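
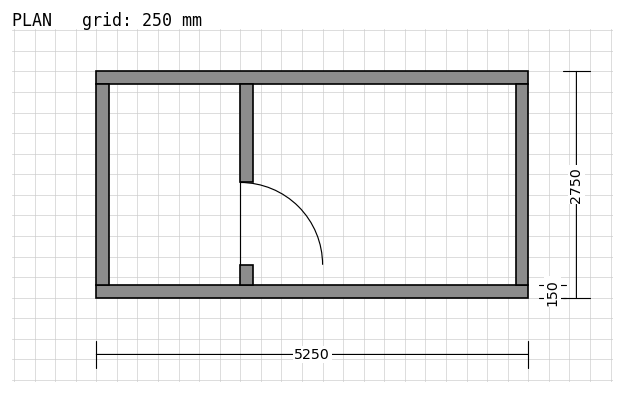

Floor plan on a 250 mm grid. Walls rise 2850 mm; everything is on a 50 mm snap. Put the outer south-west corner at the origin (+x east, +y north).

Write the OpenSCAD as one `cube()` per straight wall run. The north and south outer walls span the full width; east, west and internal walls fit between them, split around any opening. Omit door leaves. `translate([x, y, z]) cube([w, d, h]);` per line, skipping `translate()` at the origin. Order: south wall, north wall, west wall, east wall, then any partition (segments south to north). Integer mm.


cube([5250, 150, 2850]);
translate([0, 2600, 0]) cube([5250, 150, 2850]);
translate([0, 150, 0]) cube([150, 2450, 2850]);
translate([5100, 150, 0]) cube([150, 2450, 2850]);
translate([1750, 150, 0]) cube([150, 250, 2850]);
translate([1750, 1400, 0]) cube([150, 1200, 2850]);


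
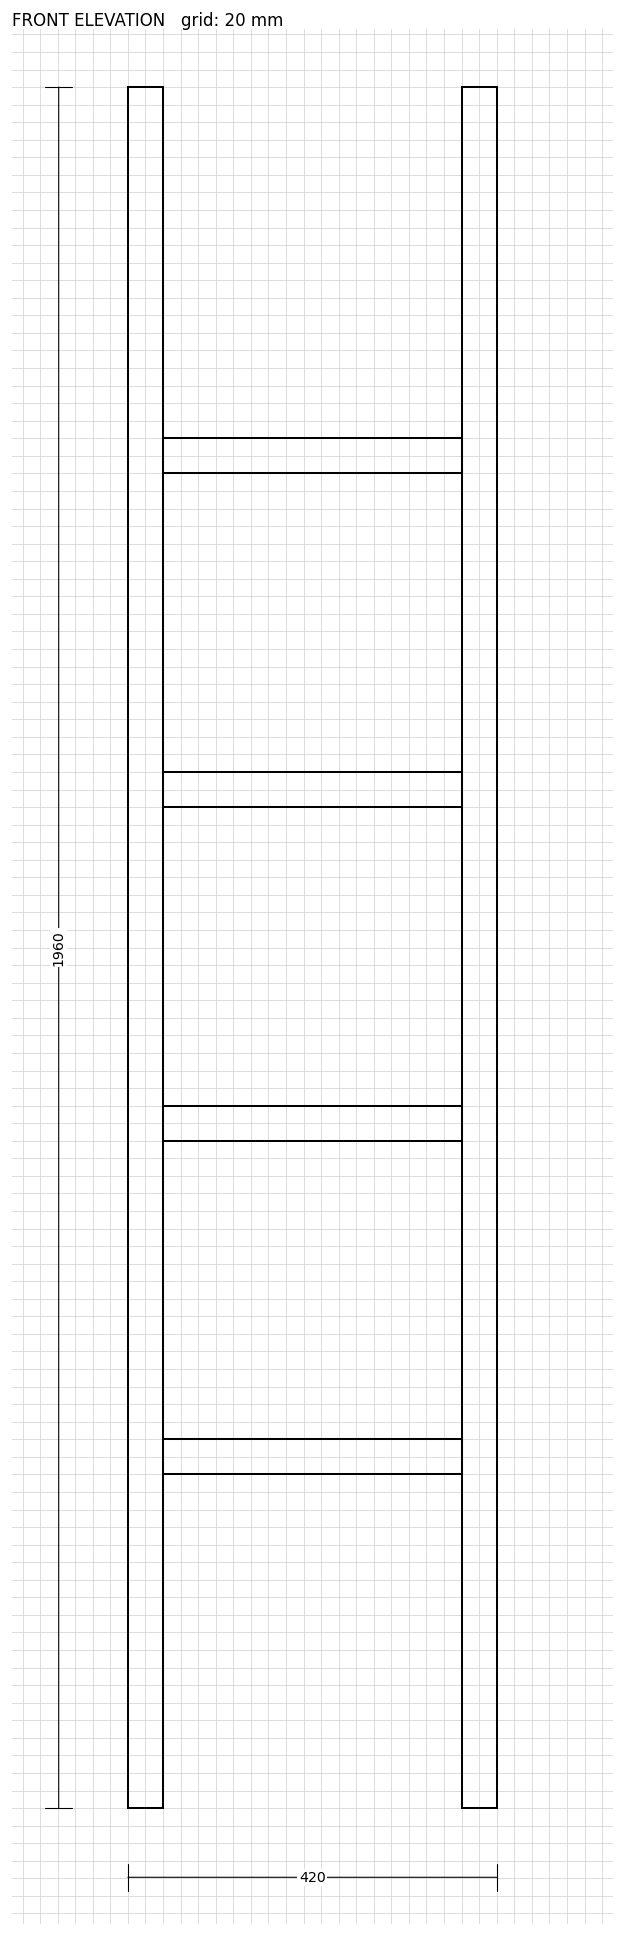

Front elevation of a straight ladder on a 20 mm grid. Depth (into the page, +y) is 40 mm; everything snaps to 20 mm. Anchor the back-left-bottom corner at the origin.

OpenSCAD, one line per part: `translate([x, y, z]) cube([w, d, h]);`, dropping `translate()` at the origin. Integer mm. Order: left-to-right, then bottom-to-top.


cube([40, 40, 1960]);
translate([40, 0, 380]) cube([340, 40, 40]);
translate([40, 0, 760]) cube([340, 40, 40]);
translate([40, 0, 1140]) cube([340, 40, 40]);
translate([40, 0, 1520]) cube([340, 40, 40]);
translate([380, 0, 0]) cube([40, 40, 1960]);


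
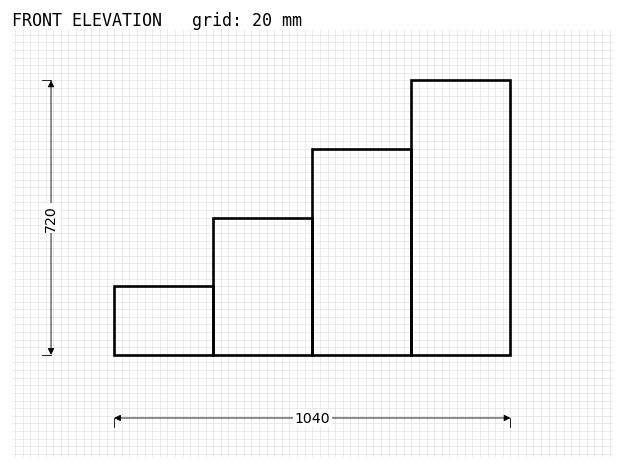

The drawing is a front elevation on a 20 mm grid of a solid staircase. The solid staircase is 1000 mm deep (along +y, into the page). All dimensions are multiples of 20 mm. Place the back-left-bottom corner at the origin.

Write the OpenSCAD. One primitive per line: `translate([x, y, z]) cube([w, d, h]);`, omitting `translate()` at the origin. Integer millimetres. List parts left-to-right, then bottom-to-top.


cube([260, 1000, 180]);
translate([260, 0, 0]) cube([260, 1000, 360]);
translate([520, 0, 0]) cube([260, 1000, 540]);
translate([780, 0, 0]) cube([260, 1000, 720]);


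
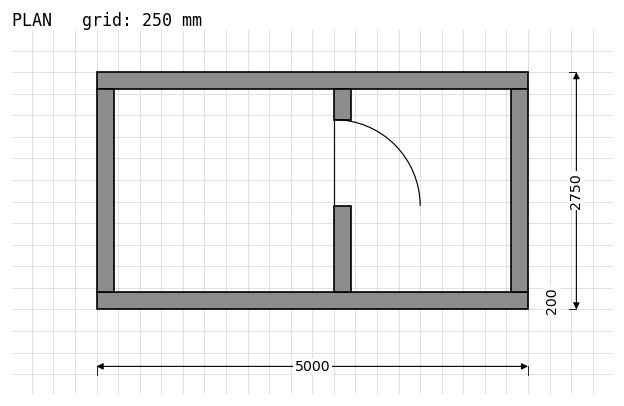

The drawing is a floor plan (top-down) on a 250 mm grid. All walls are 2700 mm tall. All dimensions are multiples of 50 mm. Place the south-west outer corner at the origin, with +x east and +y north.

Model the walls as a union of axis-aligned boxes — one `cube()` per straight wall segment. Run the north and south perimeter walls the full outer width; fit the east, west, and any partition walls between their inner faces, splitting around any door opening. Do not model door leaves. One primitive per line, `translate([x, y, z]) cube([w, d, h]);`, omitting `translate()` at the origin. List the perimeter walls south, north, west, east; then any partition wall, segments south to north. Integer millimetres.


cube([5000, 200, 2700]);
translate([0, 2550, 0]) cube([5000, 200, 2700]);
translate([0, 200, 0]) cube([200, 2350, 2700]);
translate([4800, 200, 0]) cube([200, 2350, 2700]);
translate([2750, 200, 0]) cube([200, 1000, 2700]);
translate([2750, 2200, 0]) cube([200, 350, 2700]);


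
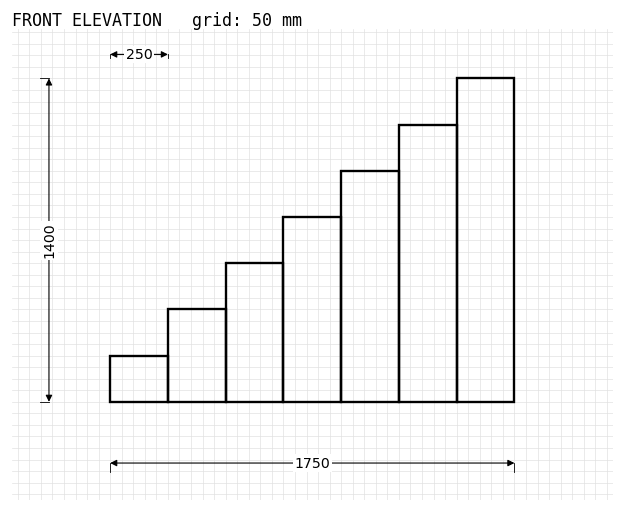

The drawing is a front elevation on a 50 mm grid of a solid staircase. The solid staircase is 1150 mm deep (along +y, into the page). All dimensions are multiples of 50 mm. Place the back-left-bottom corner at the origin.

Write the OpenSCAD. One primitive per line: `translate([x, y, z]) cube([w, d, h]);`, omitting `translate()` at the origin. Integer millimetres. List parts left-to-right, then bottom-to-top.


cube([250, 1150, 200]);
translate([250, 0, 0]) cube([250, 1150, 400]);
translate([500, 0, 0]) cube([250, 1150, 600]);
translate([750, 0, 0]) cube([250, 1150, 800]);
translate([1000, 0, 0]) cube([250, 1150, 1000]);
translate([1250, 0, 0]) cube([250, 1150, 1200]);
translate([1500, 0, 0]) cube([250, 1150, 1400]);


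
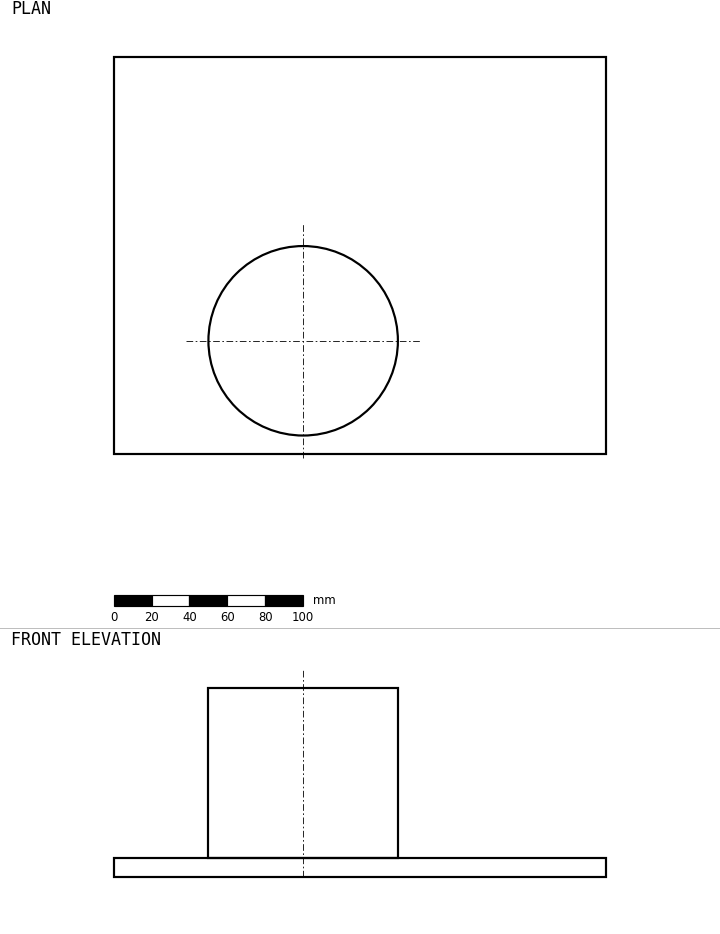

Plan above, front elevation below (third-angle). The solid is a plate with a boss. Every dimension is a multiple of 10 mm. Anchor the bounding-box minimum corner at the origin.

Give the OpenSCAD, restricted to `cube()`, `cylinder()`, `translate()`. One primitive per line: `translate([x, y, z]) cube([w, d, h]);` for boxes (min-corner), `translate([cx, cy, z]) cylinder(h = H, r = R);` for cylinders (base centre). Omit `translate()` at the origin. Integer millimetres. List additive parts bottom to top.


cube([260, 210, 10]);
translate([100, 60, 10]) cylinder(h = 90, r = 50);


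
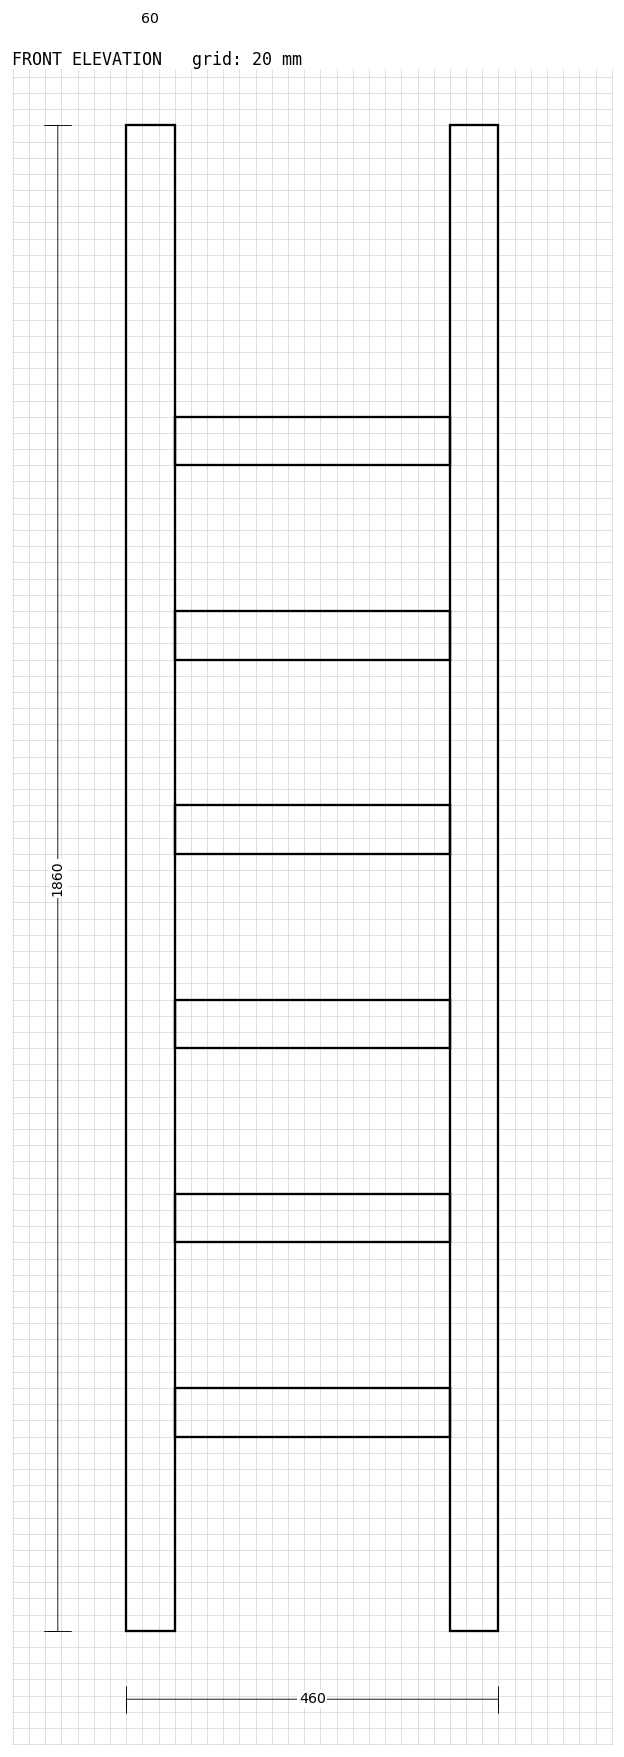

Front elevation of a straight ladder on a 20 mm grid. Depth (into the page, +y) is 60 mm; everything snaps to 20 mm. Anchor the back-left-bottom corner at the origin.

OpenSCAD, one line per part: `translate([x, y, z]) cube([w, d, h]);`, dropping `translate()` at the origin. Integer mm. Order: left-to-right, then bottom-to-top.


cube([60, 60, 1860]);
translate([60, 0, 240]) cube([340, 60, 60]);
translate([60, 0, 480]) cube([340, 60, 60]);
translate([60, 0, 720]) cube([340, 60, 60]);
translate([60, 0, 960]) cube([340, 60, 60]);
translate([60, 0, 1200]) cube([340, 60, 60]);
translate([60, 0, 1440]) cube([340, 60, 60]);
translate([400, 0, 0]) cube([60, 60, 1860]);


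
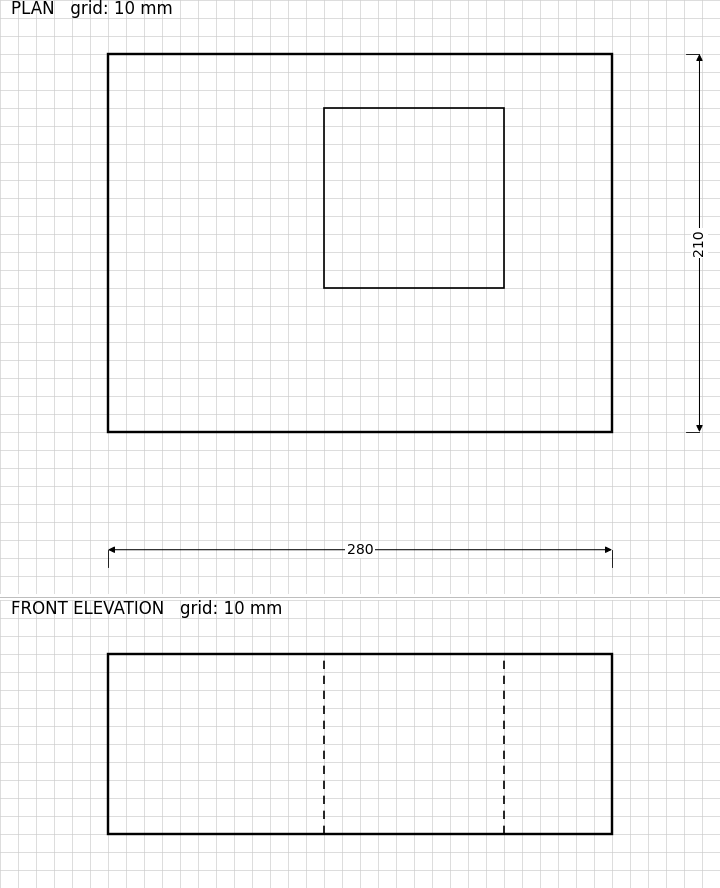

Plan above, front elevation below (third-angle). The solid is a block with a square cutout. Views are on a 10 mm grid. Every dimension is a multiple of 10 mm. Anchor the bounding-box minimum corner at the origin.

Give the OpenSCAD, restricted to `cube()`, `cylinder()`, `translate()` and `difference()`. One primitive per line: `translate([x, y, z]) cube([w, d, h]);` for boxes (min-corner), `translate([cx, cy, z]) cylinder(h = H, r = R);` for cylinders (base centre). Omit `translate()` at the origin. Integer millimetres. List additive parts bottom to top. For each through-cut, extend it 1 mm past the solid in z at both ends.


difference() {
  cube([280, 210, 100]);
  translate([120, 80, -1]) cube([100, 100, 102]);
}


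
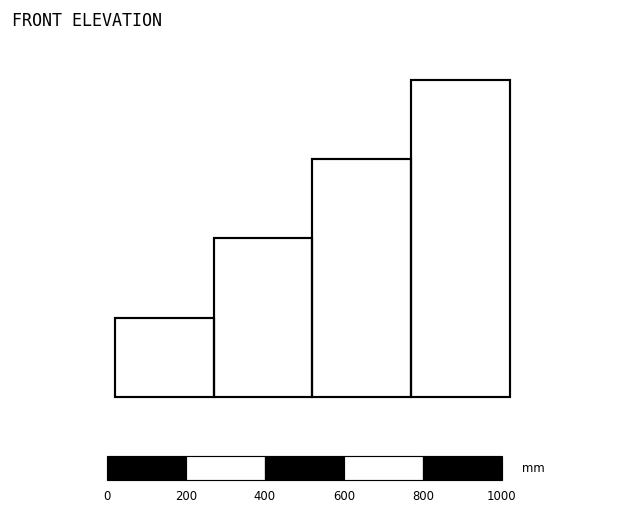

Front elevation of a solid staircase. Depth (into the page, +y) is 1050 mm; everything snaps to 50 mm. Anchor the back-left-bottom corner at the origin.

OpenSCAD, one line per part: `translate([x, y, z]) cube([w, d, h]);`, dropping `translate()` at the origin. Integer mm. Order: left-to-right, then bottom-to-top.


cube([250, 1050, 200]);
translate([250, 0, 0]) cube([250, 1050, 400]);
translate([500, 0, 0]) cube([250, 1050, 600]);
translate([750, 0, 0]) cube([250, 1050, 800]);


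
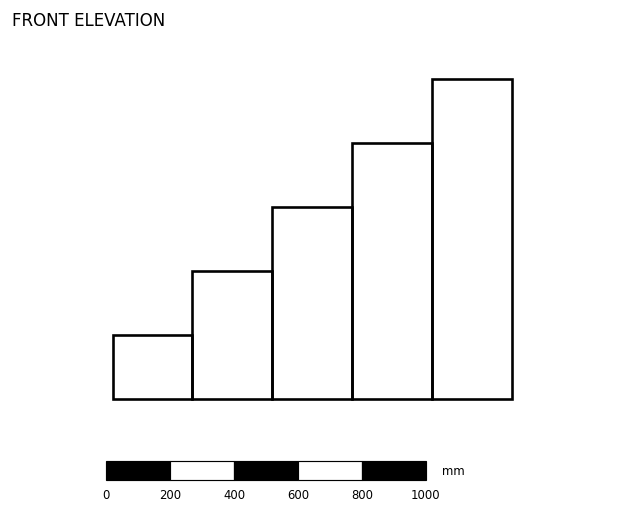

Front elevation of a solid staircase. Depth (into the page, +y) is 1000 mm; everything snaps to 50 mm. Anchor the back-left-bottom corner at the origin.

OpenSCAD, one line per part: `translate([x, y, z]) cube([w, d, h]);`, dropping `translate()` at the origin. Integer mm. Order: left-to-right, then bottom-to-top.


cube([250, 1000, 200]);
translate([250, 0, 0]) cube([250, 1000, 400]);
translate([500, 0, 0]) cube([250, 1000, 600]);
translate([750, 0, 0]) cube([250, 1000, 800]);
translate([1000, 0, 0]) cube([250, 1000, 1000]);


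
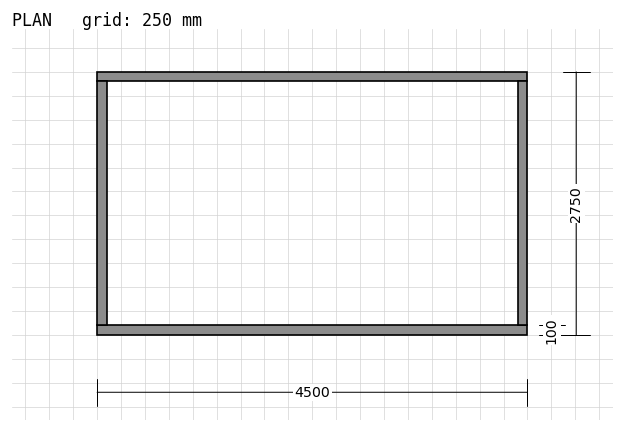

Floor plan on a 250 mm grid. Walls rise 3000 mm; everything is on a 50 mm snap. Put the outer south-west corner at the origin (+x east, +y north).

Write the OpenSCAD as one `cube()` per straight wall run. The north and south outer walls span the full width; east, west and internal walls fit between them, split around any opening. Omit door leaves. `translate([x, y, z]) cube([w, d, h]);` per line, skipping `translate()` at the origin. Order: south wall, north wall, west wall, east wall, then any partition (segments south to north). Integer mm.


cube([4500, 100, 3000]);
translate([0, 2650, 0]) cube([4500, 100, 3000]);
translate([0, 100, 0]) cube([100, 2550, 3000]);
translate([4400, 100, 0]) cube([100, 2550, 3000]);


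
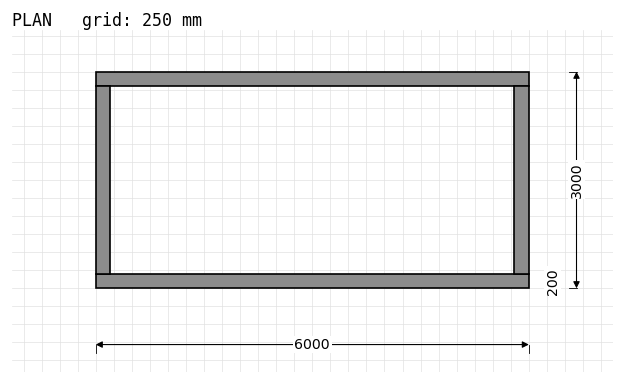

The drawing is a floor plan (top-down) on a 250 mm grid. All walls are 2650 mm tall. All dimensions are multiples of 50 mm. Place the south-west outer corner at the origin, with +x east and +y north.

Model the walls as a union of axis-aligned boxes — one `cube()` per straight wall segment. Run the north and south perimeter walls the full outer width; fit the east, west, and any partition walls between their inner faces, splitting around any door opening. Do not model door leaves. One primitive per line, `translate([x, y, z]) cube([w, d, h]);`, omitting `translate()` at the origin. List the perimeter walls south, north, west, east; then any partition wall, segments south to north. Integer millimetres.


cube([6000, 200, 2650]);
translate([0, 2800, 0]) cube([6000, 200, 2650]);
translate([0, 200, 0]) cube([200, 2600, 2650]);
translate([5800, 200, 0]) cube([200, 2600, 2650]);


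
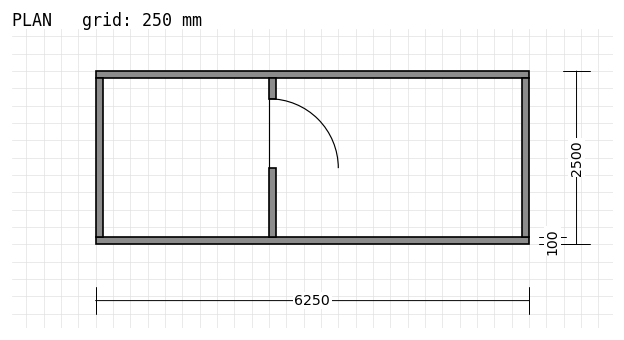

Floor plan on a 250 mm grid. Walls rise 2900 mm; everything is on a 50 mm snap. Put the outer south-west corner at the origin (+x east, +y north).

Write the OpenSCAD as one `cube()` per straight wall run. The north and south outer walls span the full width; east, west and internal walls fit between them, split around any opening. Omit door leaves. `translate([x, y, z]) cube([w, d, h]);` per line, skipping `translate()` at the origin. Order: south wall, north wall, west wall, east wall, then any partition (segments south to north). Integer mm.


cube([6250, 100, 2900]);
translate([0, 2400, 0]) cube([6250, 100, 2900]);
translate([0, 100, 0]) cube([100, 2300, 2900]);
translate([6150, 100, 0]) cube([100, 2300, 2900]);
translate([2500, 100, 0]) cube([100, 1000, 2900]);
translate([2500, 2100, 0]) cube([100, 300, 2900]);


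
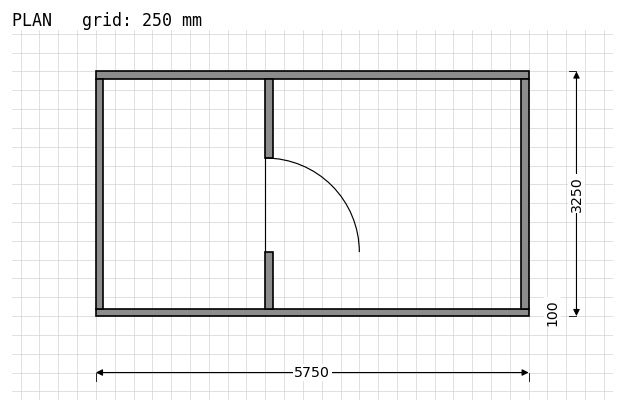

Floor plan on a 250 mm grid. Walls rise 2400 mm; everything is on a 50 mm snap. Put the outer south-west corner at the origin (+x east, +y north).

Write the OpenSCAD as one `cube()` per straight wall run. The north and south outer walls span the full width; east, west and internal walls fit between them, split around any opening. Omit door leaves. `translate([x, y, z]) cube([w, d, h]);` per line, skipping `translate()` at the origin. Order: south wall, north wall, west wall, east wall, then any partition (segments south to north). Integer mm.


cube([5750, 100, 2400]);
translate([0, 3150, 0]) cube([5750, 100, 2400]);
translate([0, 100, 0]) cube([100, 3050, 2400]);
translate([5650, 100, 0]) cube([100, 3050, 2400]);
translate([2250, 100, 0]) cube([100, 750, 2400]);
translate([2250, 2100, 0]) cube([100, 1050, 2400]);


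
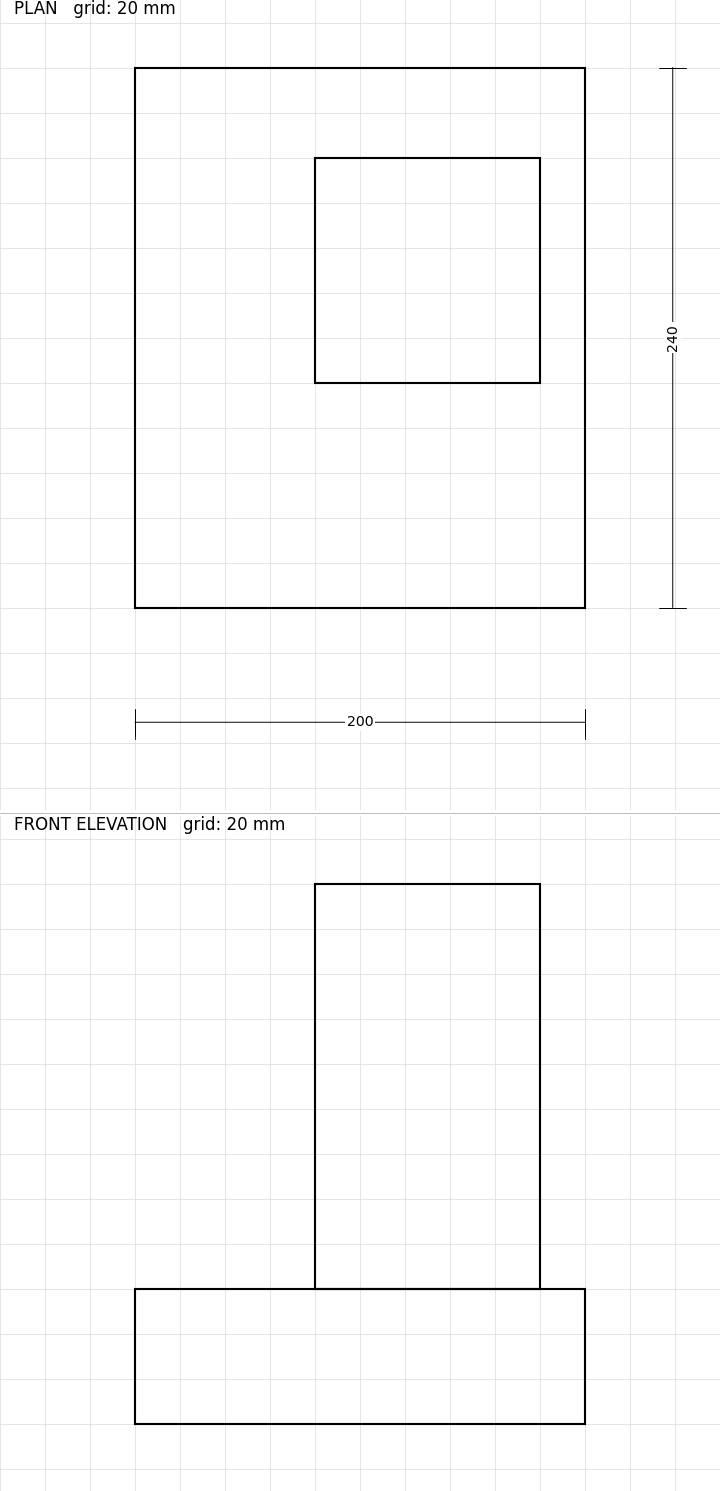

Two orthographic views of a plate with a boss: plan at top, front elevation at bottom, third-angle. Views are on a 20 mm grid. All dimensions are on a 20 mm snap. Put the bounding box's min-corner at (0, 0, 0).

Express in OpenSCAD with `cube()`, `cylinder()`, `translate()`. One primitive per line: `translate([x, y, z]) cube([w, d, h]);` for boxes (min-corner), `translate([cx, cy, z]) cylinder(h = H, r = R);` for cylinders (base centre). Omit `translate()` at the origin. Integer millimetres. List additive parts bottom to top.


cube([200, 240, 60]);
translate([80, 100, 60]) cube([100, 100, 180]);


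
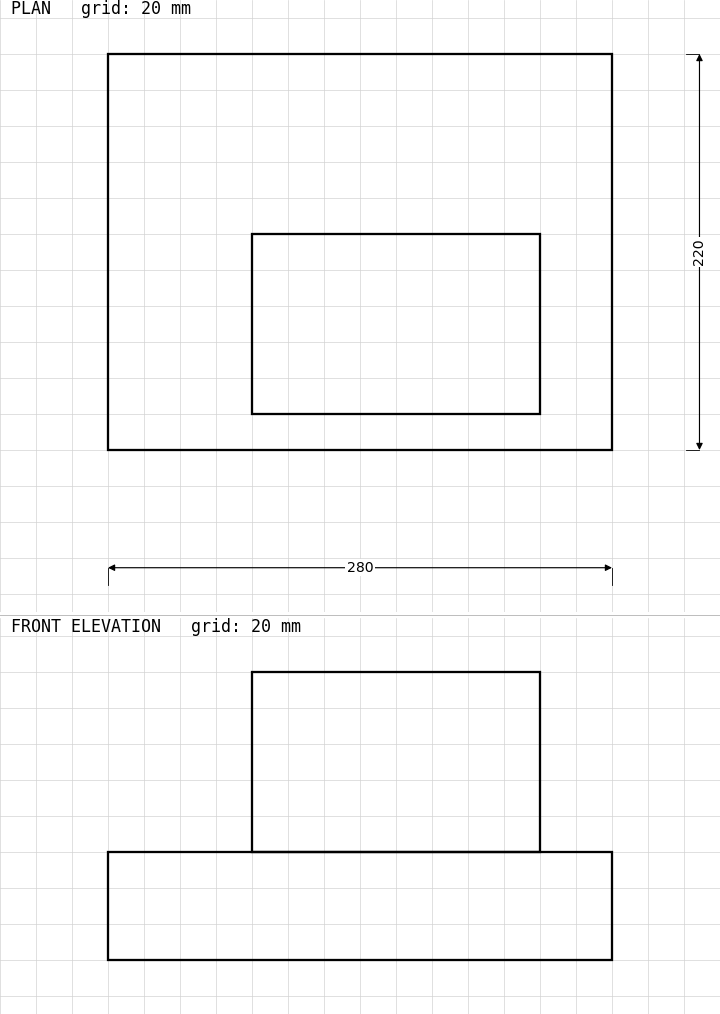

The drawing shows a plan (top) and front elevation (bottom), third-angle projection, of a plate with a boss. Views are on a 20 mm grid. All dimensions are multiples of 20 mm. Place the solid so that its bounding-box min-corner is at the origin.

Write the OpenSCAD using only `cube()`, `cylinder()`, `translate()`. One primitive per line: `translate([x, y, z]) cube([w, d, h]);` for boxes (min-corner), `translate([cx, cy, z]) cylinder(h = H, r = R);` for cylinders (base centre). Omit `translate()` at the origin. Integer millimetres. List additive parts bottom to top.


cube([280, 220, 60]);
translate([80, 20, 60]) cube([160, 100, 100]);


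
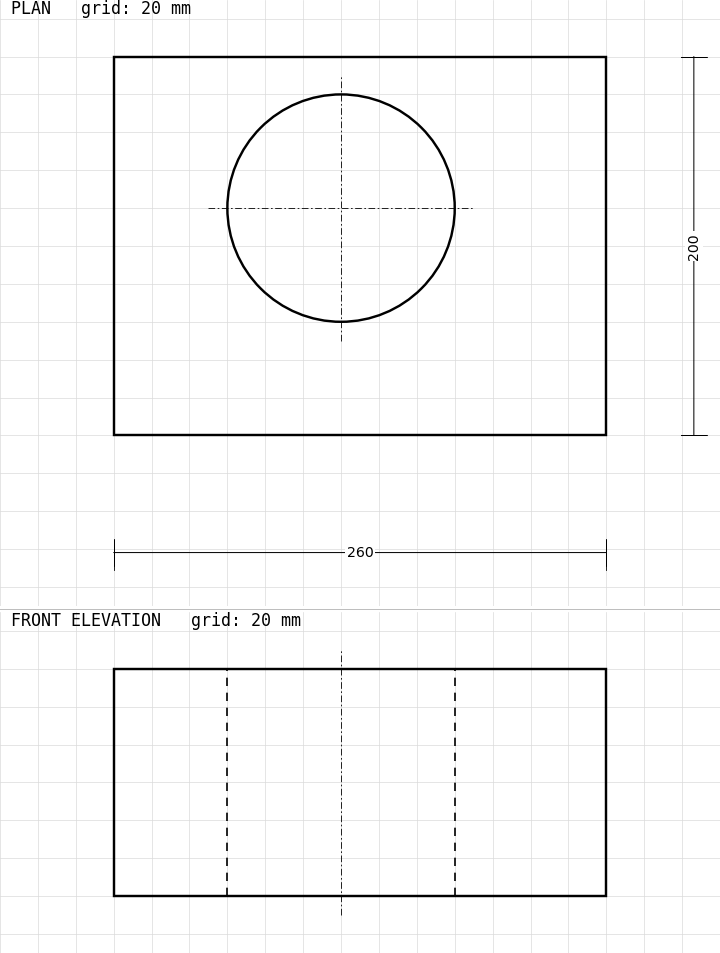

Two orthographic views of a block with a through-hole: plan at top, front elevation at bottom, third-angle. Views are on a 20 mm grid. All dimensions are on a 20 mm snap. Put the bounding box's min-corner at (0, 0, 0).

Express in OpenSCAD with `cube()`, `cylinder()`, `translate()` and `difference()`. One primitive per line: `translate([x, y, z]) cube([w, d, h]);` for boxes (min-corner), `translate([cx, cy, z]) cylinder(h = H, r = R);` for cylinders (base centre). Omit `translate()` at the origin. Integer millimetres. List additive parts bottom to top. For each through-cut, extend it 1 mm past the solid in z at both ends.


difference() {
  cube([260, 200, 120]);
  translate([120, 120, -1]) cylinder(h = 122, r = 60);
}


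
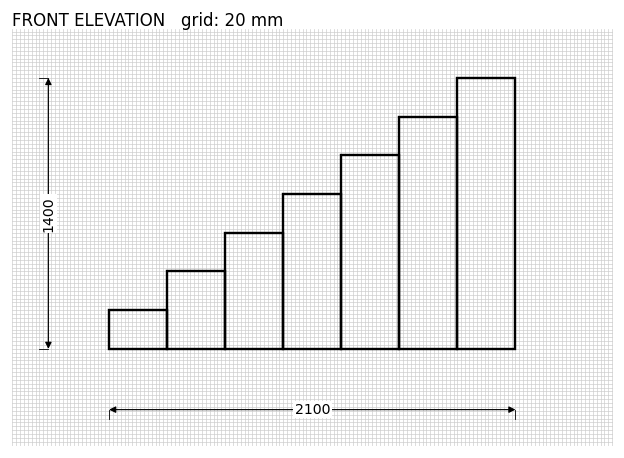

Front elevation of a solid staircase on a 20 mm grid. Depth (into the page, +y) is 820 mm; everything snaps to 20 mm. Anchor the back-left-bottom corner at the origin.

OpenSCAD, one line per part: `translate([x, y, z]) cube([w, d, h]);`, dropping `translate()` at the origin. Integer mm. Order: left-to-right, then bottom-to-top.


cube([300, 820, 200]);
translate([300, 0, 0]) cube([300, 820, 400]);
translate([600, 0, 0]) cube([300, 820, 600]);
translate([900, 0, 0]) cube([300, 820, 800]);
translate([1200, 0, 0]) cube([300, 820, 1000]);
translate([1500, 0, 0]) cube([300, 820, 1200]);
translate([1800, 0, 0]) cube([300, 820, 1400]);


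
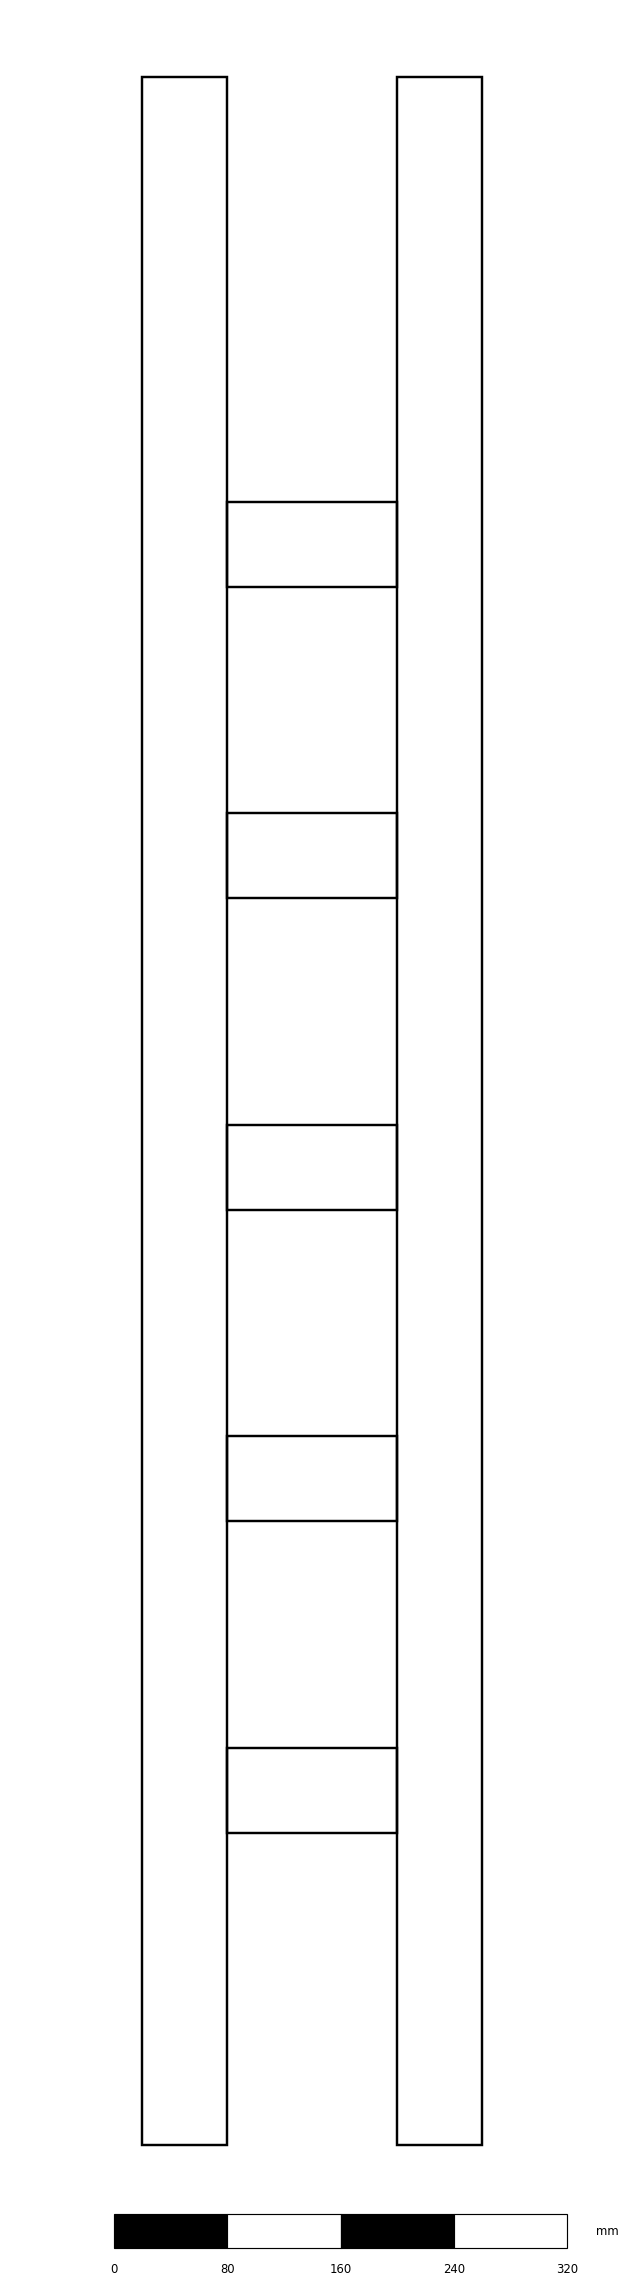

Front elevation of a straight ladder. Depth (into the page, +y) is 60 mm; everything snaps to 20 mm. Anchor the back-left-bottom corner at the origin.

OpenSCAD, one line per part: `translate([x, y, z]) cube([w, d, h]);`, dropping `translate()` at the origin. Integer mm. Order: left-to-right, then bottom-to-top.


cube([60, 60, 1460]);
translate([60, 0, 220]) cube([120, 60, 60]);
translate([60, 0, 440]) cube([120, 60, 60]);
translate([60, 0, 660]) cube([120, 60, 60]);
translate([60, 0, 880]) cube([120, 60, 60]);
translate([60, 0, 1100]) cube([120, 60, 60]);
translate([180, 0, 0]) cube([60, 60, 1460]);


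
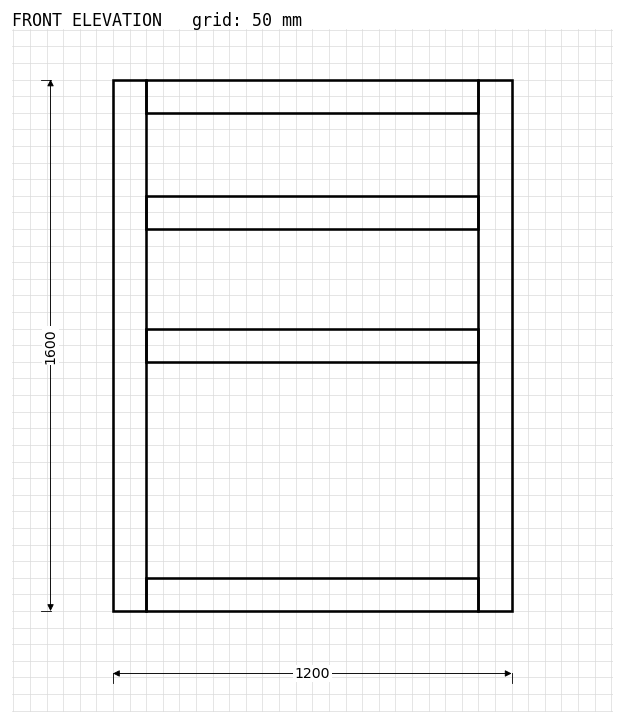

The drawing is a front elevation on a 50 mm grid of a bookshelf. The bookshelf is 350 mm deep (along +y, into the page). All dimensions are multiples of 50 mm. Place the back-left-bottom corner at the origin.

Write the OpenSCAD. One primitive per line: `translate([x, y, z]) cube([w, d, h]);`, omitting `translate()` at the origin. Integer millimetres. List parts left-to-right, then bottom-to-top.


cube([100, 350, 1600]);
translate([100, 0, 0]) cube([1000, 350, 100]);
translate([100, 0, 750]) cube([1000, 350, 100]);
translate([100, 0, 1150]) cube([1000, 350, 100]);
translate([100, 0, 1500]) cube([1000, 350, 100]);
translate([1100, 0, 0]) cube([100, 350, 1600]);


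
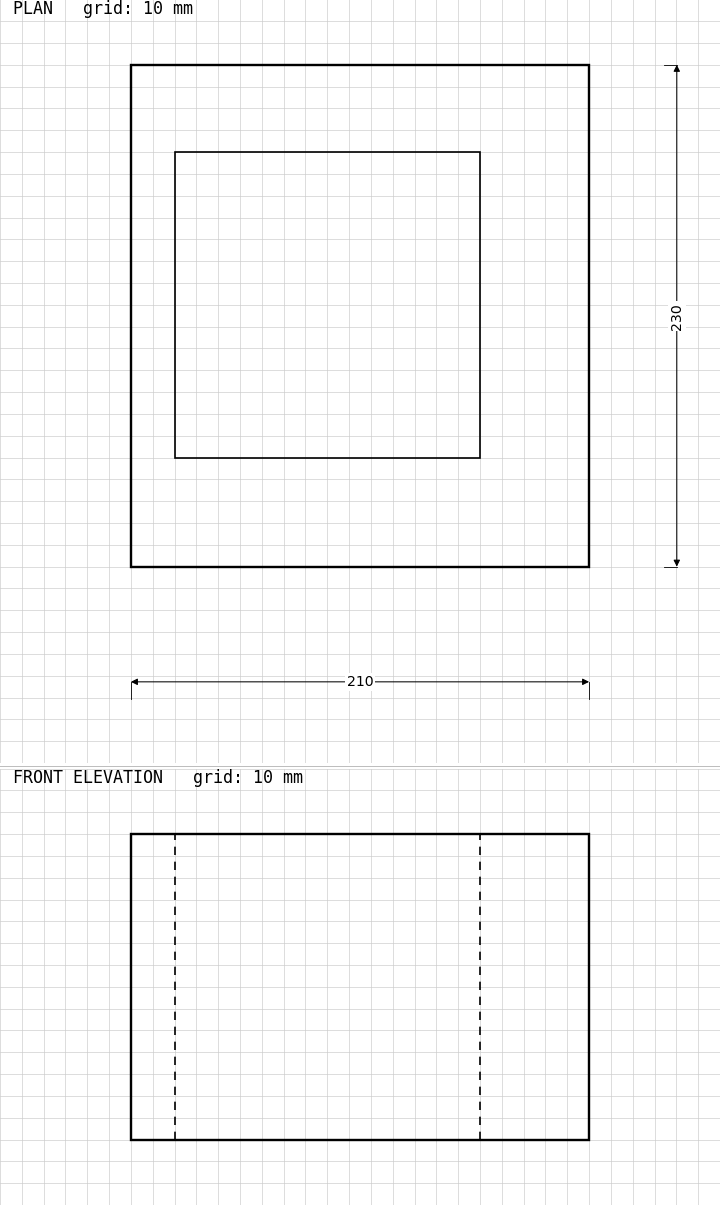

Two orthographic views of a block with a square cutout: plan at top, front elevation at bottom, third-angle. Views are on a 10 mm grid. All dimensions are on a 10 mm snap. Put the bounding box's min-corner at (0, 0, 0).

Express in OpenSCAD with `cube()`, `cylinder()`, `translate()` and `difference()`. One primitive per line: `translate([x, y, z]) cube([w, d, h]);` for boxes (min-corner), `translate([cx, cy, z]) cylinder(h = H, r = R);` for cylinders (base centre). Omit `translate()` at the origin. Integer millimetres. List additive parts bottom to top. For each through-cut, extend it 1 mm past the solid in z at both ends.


difference() {
  cube([210, 230, 140]);
  translate([20, 50, -1]) cube([140, 140, 142]);
}


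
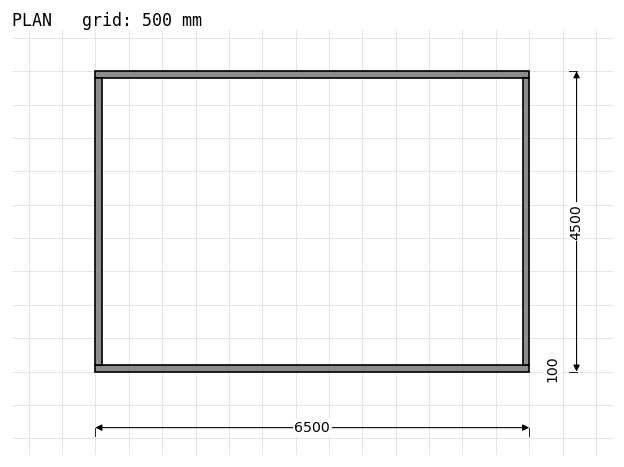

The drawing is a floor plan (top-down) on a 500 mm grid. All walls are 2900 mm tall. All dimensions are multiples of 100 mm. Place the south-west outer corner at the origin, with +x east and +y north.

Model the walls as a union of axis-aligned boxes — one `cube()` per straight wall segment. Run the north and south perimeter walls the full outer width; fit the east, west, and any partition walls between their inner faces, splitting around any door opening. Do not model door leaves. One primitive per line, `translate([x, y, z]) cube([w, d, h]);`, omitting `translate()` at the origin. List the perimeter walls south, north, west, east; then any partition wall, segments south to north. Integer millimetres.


cube([6500, 100, 2900]);
translate([0, 4400, 0]) cube([6500, 100, 2900]);
translate([0, 100, 0]) cube([100, 4300, 2900]);
translate([6400, 100, 0]) cube([100, 4300, 2900]);


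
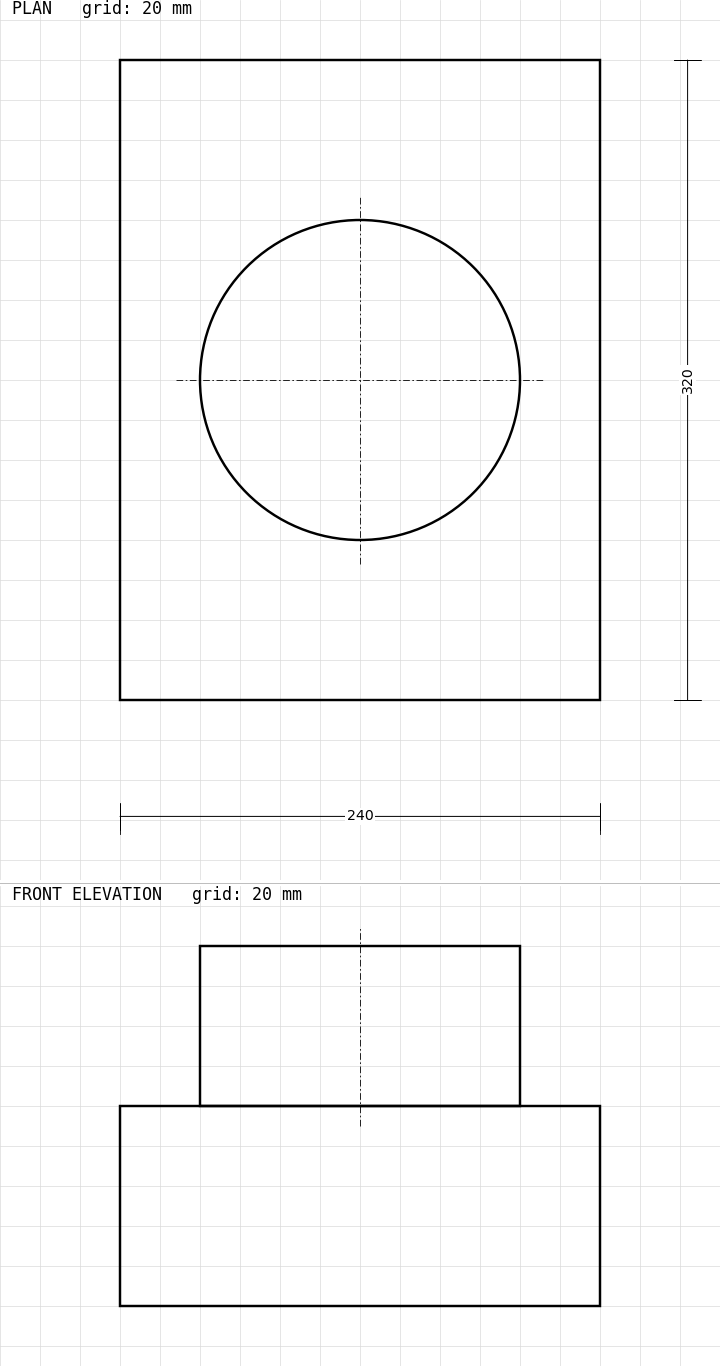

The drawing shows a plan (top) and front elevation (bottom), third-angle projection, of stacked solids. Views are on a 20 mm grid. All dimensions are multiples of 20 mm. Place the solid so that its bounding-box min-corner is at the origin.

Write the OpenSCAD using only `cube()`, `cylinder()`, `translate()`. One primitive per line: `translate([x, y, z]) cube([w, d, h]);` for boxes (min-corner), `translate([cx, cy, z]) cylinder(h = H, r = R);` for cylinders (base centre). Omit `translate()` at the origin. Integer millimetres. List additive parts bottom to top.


cube([240, 320, 100]);
translate([120, 160, 100]) cylinder(h = 80, r = 80);


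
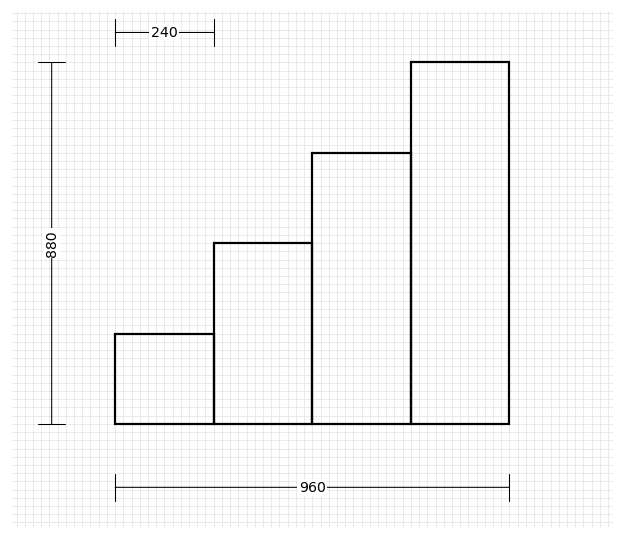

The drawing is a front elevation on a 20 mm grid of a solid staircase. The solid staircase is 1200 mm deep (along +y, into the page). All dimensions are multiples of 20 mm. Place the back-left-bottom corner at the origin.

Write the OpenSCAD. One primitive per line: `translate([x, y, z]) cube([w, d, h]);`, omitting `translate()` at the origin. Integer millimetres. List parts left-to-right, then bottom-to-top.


cube([240, 1200, 220]);
translate([240, 0, 0]) cube([240, 1200, 440]);
translate([480, 0, 0]) cube([240, 1200, 660]);
translate([720, 0, 0]) cube([240, 1200, 880]);


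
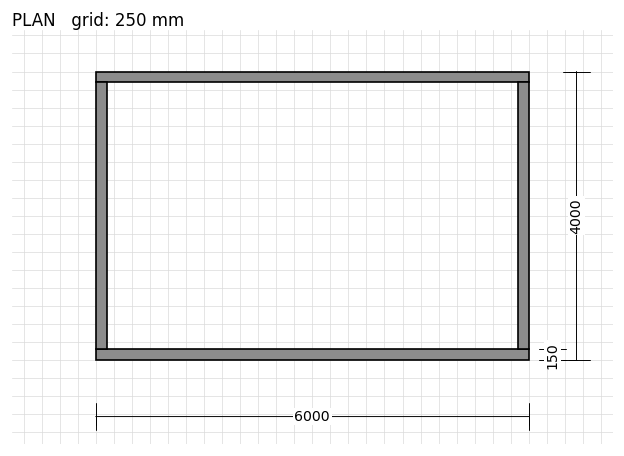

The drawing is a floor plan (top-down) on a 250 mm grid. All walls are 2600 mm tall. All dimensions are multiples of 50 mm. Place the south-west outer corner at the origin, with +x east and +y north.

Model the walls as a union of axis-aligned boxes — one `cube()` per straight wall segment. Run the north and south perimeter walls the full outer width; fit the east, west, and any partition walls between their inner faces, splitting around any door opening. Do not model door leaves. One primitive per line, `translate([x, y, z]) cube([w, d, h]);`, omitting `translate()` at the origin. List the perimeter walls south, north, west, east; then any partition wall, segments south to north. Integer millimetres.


cube([6000, 150, 2600]);
translate([0, 3850, 0]) cube([6000, 150, 2600]);
translate([0, 150, 0]) cube([150, 3700, 2600]);
translate([5850, 150, 0]) cube([150, 3700, 2600]);


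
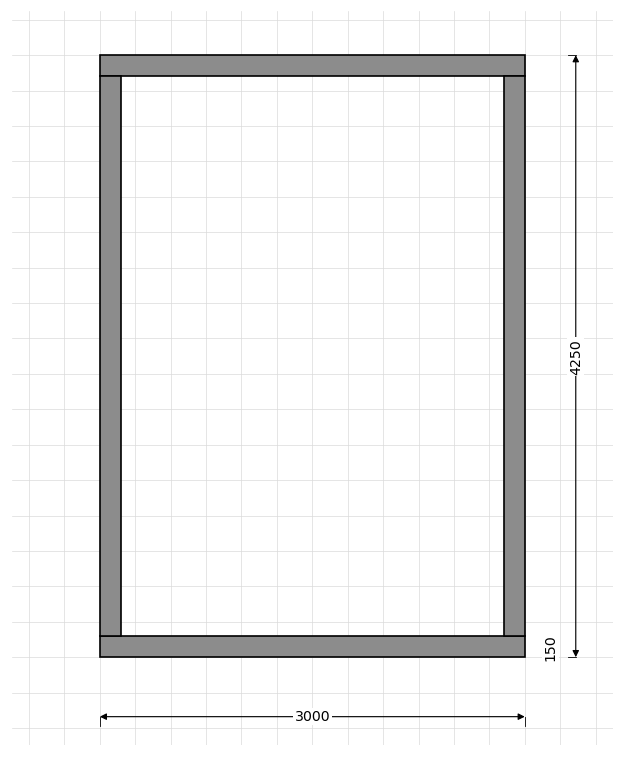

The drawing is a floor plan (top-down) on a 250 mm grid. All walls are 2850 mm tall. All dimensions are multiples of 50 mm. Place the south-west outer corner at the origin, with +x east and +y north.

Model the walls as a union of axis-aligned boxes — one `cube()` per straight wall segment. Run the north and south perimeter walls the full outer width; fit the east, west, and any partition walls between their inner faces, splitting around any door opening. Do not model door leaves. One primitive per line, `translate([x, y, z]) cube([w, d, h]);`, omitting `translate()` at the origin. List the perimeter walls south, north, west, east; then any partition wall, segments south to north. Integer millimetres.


cube([3000, 150, 2850]);
translate([0, 4100, 0]) cube([3000, 150, 2850]);
translate([0, 150, 0]) cube([150, 3950, 2850]);
translate([2850, 150, 0]) cube([150, 3950, 2850]);


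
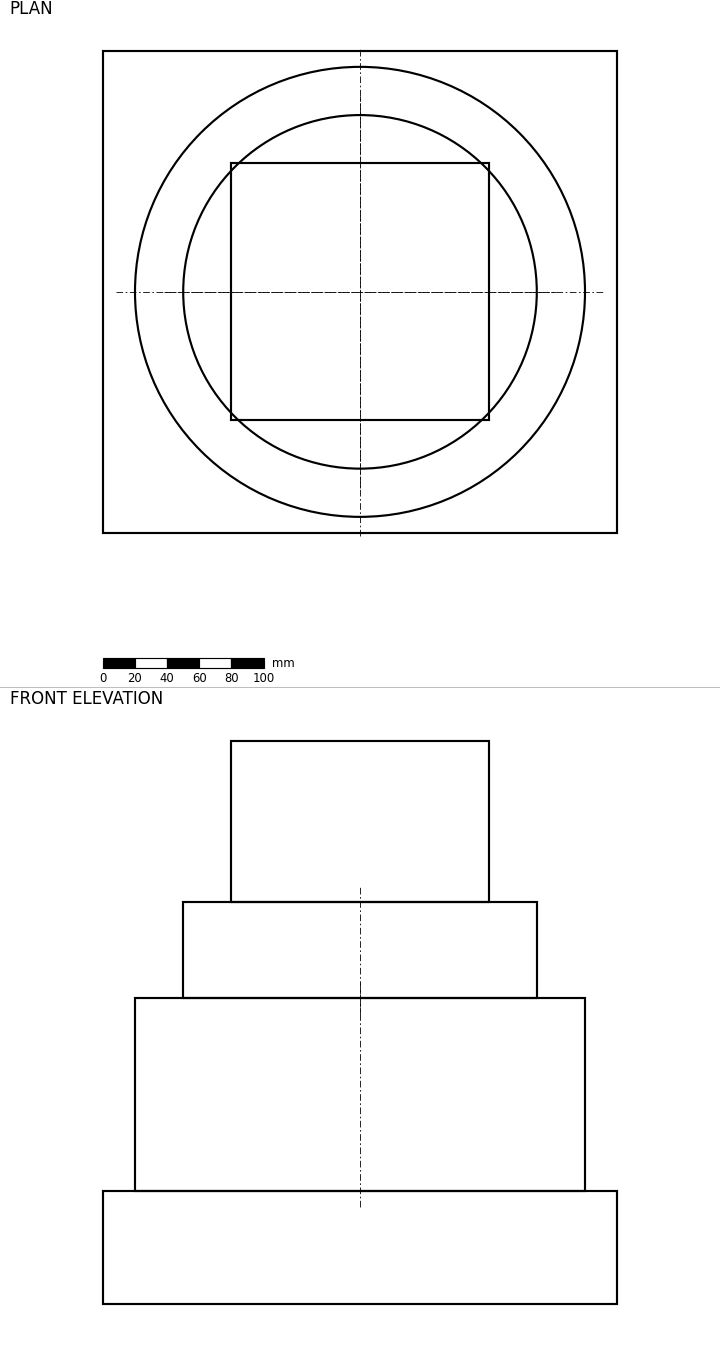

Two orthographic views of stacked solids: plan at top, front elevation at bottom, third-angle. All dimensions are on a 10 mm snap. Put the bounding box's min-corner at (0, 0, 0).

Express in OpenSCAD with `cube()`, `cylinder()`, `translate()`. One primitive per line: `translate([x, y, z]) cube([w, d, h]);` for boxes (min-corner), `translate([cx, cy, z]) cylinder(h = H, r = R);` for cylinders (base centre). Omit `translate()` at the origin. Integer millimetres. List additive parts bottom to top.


cube([320, 300, 70]);
translate([160, 150, 70]) cylinder(h = 120, r = 140);
translate([160, 150, 190]) cylinder(h = 60, r = 110);
translate([80, 70, 250]) cube([160, 160, 100]);


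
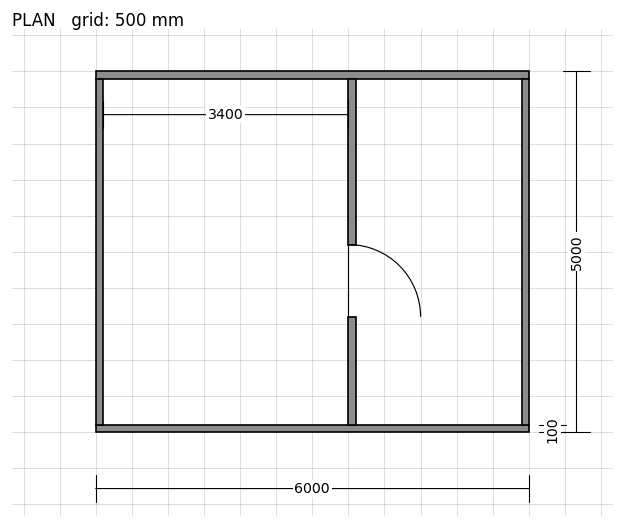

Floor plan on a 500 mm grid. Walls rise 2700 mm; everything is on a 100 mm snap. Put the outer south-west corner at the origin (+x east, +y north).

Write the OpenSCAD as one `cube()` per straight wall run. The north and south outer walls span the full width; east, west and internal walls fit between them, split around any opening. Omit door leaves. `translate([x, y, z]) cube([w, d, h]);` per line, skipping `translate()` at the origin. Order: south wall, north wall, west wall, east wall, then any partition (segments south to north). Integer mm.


cube([6000, 100, 2700]);
translate([0, 4900, 0]) cube([6000, 100, 2700]);
translate([0, 100, 0]) cube([100, 4800, 2700]);
translate([5900, 100, 0]) cube([100, 4800, 2700]);
translate([3500, 100, 0]) cube([100, 1500, 2700]);
translate([3500, 2600, 0]) cube([100, 2300, 2700]);


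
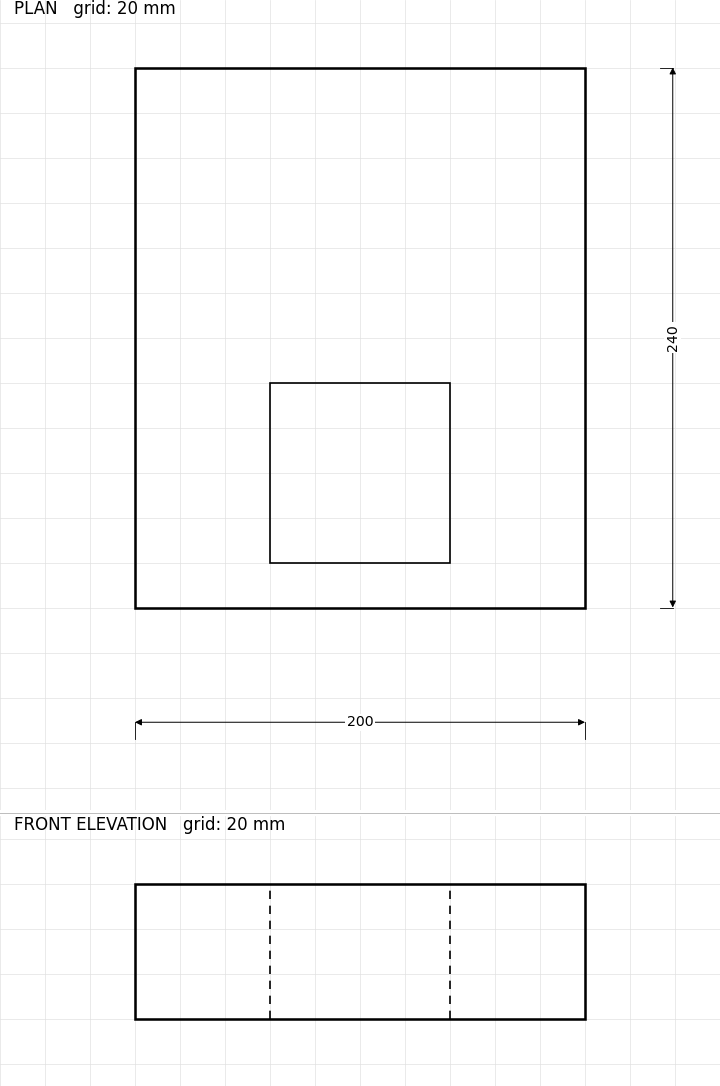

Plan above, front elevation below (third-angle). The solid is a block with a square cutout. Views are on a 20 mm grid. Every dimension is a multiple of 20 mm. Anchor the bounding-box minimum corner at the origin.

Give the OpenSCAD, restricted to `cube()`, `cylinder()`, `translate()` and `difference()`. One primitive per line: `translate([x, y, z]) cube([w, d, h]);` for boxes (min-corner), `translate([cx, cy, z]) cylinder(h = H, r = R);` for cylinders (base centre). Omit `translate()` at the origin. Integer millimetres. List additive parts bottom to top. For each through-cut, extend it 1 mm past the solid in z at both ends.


difference() {
  cube([200, 240, 60]);
  translate([60, 20, -1]) cube([80, 80, 62]);
}


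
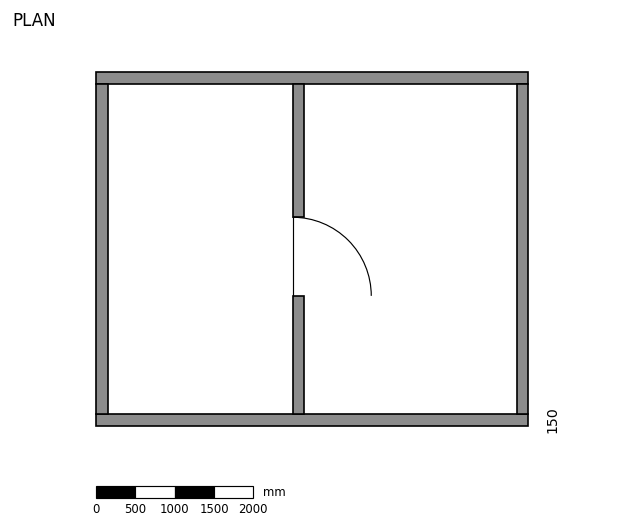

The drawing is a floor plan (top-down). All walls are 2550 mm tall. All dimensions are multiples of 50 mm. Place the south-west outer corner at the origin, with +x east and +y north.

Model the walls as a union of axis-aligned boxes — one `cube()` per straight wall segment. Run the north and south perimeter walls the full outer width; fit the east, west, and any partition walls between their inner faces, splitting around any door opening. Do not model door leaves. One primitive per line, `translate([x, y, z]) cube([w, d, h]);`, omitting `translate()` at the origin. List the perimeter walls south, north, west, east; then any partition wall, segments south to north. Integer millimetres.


cube([5500, 150, 2550]);
translate([0, 4350, 0]) cube([5500, 150, 2550]);
translate([0, 150, 0]) cube([150, 4200, 2550]);
translate([5350, 150, 0]) cube([150, 4200, 2550]);
translate([2500, 150, 0]) cube([150, 1500, 2550]);
translate([2500, 2650, 0]) cube([150, 1700, 2550]);


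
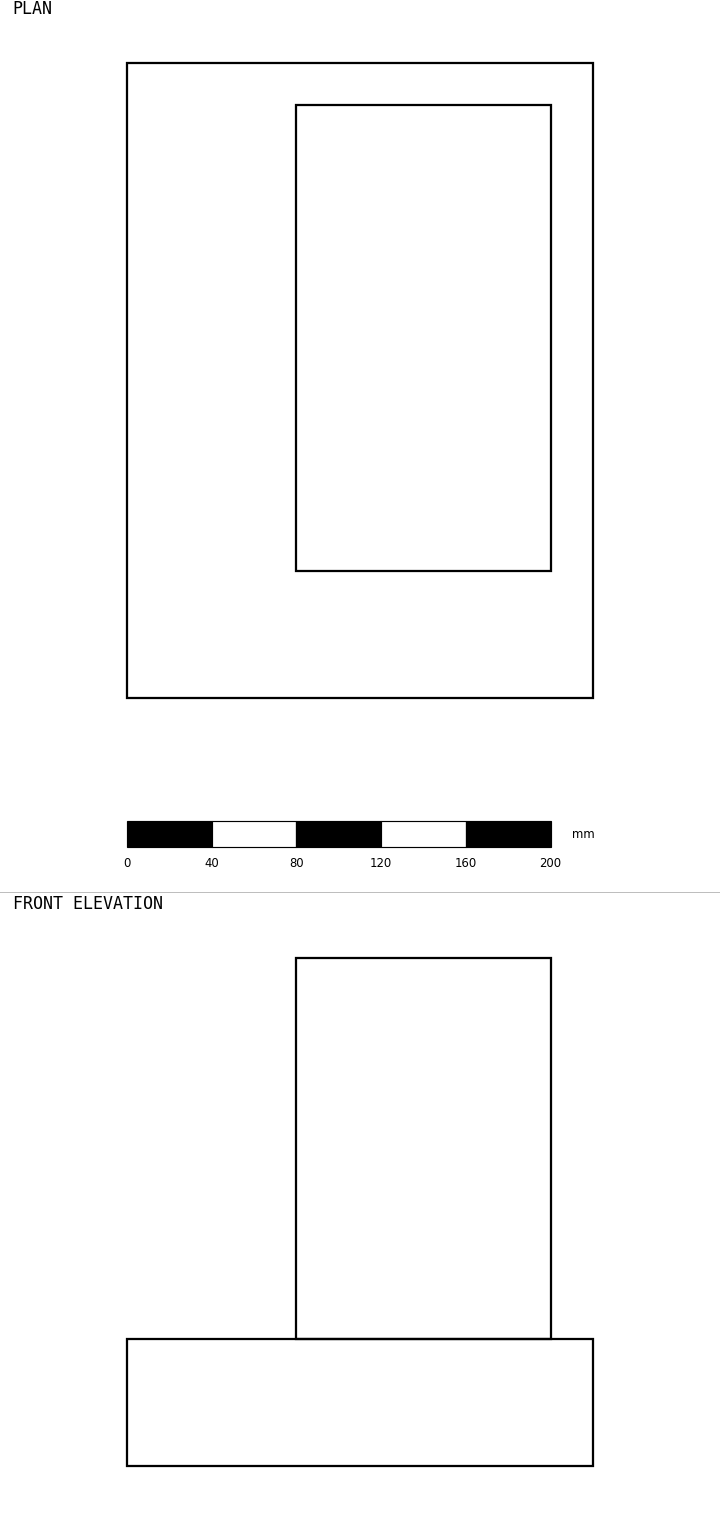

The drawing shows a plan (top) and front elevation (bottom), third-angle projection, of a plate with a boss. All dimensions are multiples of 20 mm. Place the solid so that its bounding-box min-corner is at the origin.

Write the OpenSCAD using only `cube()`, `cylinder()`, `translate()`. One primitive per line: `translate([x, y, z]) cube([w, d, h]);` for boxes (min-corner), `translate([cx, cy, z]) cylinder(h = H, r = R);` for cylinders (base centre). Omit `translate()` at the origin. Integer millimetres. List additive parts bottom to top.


cube([220, 300, 60]);
translate([80, 60, 60]) cube([120, 220, 180]);


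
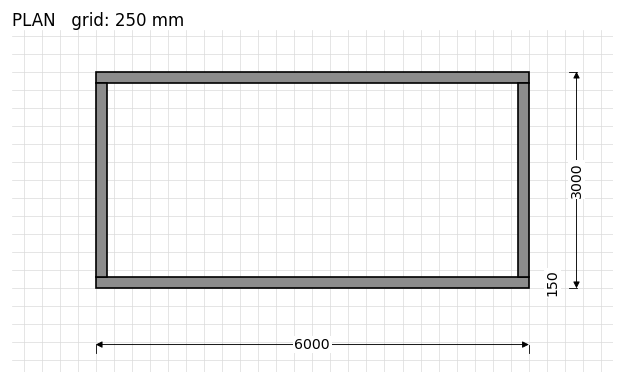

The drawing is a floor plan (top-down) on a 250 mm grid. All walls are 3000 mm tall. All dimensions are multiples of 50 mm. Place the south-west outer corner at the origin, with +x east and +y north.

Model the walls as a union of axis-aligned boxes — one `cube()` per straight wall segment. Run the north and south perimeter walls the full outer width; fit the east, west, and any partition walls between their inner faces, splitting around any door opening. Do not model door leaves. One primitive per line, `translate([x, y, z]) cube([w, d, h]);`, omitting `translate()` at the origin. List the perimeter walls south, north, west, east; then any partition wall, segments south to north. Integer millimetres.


cube([6000, 150, 3000]);
translate([0, 2850, 0]) cube([6000, 150, 3000]);
translate([0, 150, 0]) cube([150, 2700, 3000]);
translate([5850, 150, 0]) cube([150, 2700, 3000]);


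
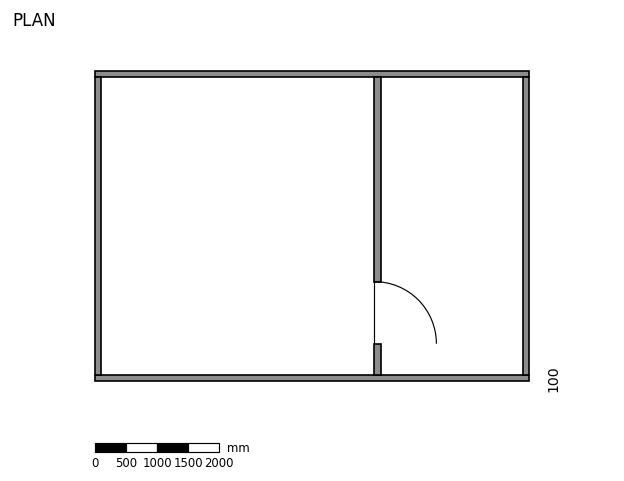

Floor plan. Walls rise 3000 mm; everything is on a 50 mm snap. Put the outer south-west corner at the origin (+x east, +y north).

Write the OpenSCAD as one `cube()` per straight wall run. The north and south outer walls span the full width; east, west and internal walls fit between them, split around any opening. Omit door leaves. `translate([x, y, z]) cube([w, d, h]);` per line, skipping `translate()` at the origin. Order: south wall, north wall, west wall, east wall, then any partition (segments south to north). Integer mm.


cube([7000, 100, 3000]);
translate([0, 4900, 0]) cube([7000, 100, 3000]);
translate([0, 100, 0]) cube([100, 4800, 3000]);
translate([6900, 100, 0]) cube([100, 4800, 3000]);
translate([4500, 100, 0]) cube([100, 500, 3000]);
translate([4500, 1600, 0]) cube([100, 3300, 3000]);


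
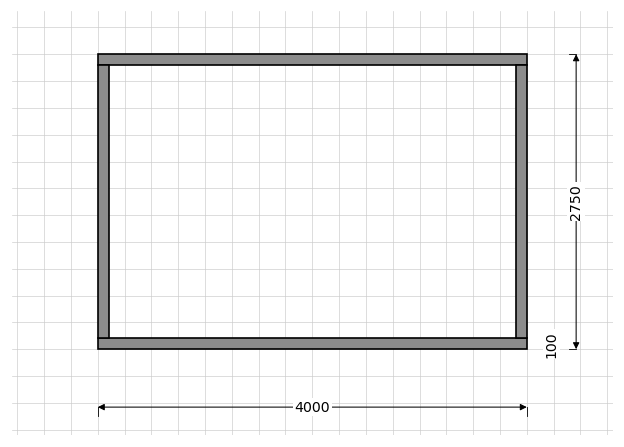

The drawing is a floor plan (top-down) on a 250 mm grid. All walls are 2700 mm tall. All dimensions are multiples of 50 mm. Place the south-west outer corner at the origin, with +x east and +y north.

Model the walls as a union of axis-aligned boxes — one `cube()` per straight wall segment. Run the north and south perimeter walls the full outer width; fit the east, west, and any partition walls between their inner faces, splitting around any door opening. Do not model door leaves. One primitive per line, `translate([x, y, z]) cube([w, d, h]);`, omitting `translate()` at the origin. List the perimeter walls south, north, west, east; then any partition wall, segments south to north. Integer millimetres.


cube([4000, 100, 2700]);
translate([0, 2650, 0]) cube([4000, 100, 2700]);
translate([0, 100, 0]) cube([100, 2550, 2700]);
translate([3900, 100, 0]) cube([100, 2550, 2700]);


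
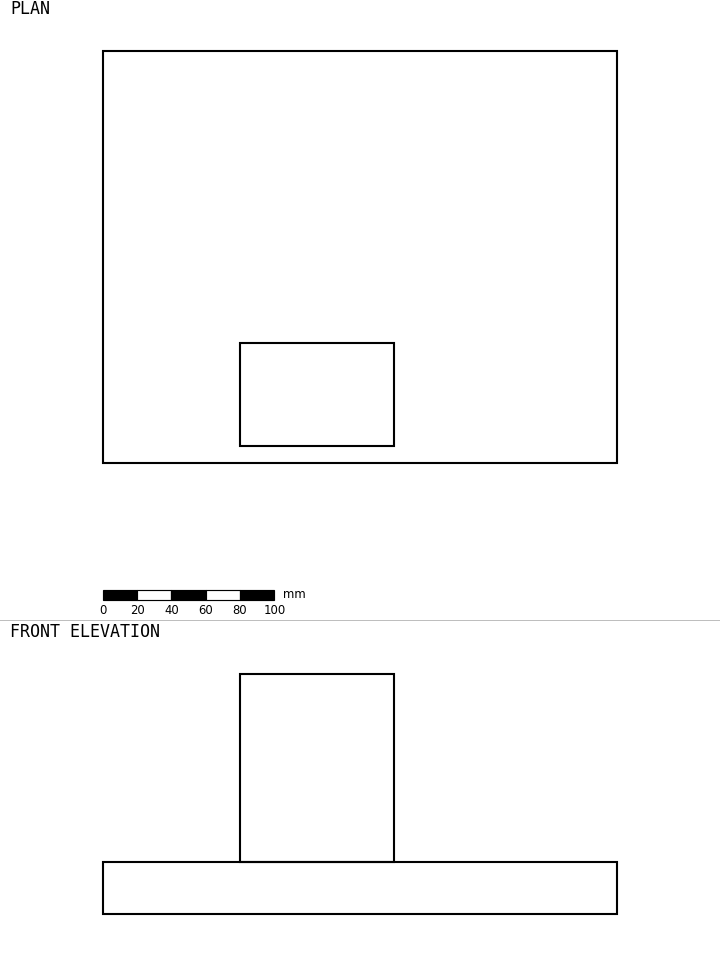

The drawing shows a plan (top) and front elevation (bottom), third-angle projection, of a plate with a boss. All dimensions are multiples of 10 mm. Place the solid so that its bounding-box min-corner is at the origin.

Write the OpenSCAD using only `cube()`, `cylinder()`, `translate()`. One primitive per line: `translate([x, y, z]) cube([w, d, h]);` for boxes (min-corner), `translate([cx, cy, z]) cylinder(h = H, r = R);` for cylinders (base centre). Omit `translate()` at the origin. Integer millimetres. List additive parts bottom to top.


cube([300, 240, 30]);
translate([80, 10, 30]) cube([90, 60, 110]);


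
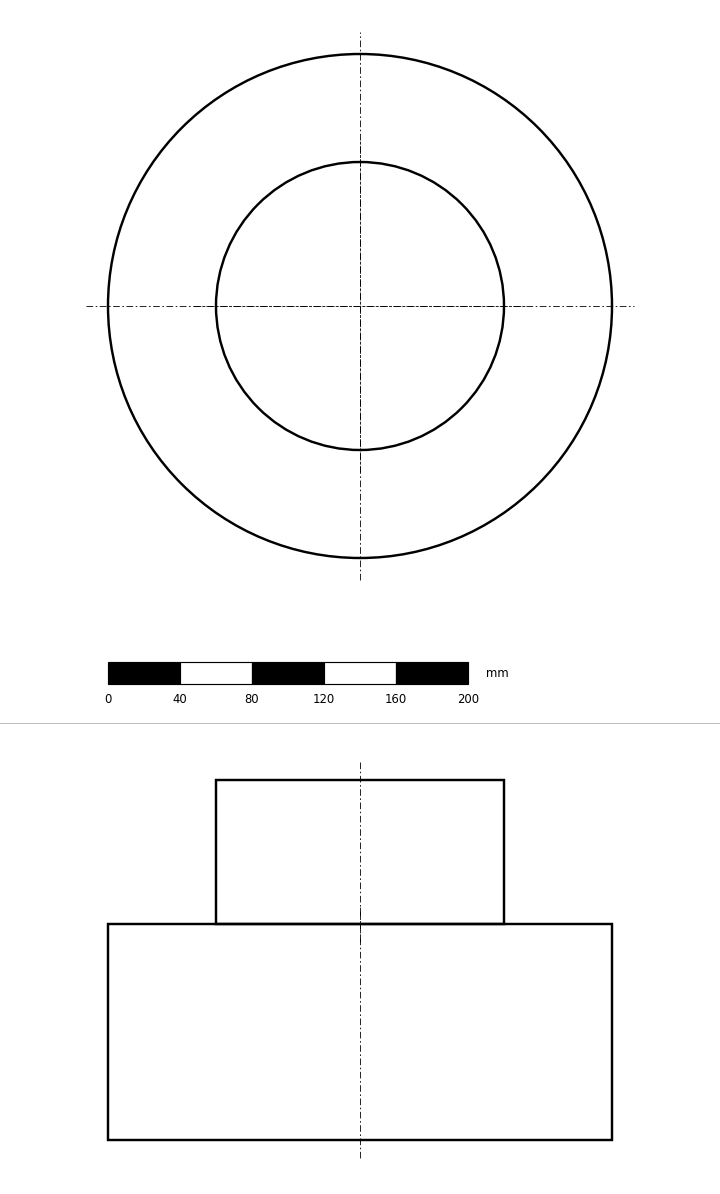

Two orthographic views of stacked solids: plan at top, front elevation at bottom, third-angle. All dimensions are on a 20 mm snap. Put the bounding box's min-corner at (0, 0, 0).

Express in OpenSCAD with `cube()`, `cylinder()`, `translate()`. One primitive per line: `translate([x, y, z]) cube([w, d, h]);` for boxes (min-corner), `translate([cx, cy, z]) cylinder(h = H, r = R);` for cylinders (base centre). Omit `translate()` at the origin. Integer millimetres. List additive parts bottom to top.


translate([140, 140, 0]) cylinder(h = 120, r = 140);
translate([140, 140, 120]) cylinder(h = 80, r = 80);


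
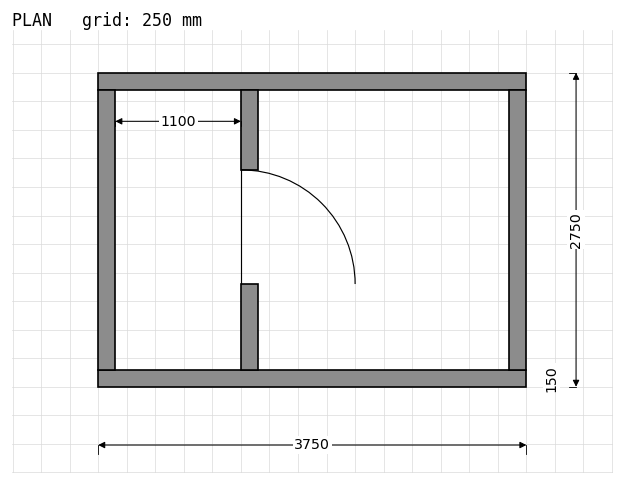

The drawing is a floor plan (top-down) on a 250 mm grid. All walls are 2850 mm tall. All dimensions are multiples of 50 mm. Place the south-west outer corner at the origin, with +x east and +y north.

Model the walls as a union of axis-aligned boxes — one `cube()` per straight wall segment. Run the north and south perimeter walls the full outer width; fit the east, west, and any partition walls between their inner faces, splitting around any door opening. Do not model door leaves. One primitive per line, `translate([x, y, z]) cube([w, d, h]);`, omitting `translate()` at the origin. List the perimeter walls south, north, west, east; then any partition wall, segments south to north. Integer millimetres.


cube([3750, 150, 2850]);
translate([0, 2600, 0]) cube([3750, 150, 2850]);
translate([0, 150, 0]) cube([150, 2450, 2850]);
translate([3600, 150, 0]) cube([150, 2450, 2850]);
translate([1250, 150, 0]) cube([150, 750, 2850]);
translate([1250, 1900, 0]) cube([150, 700, 2850]);


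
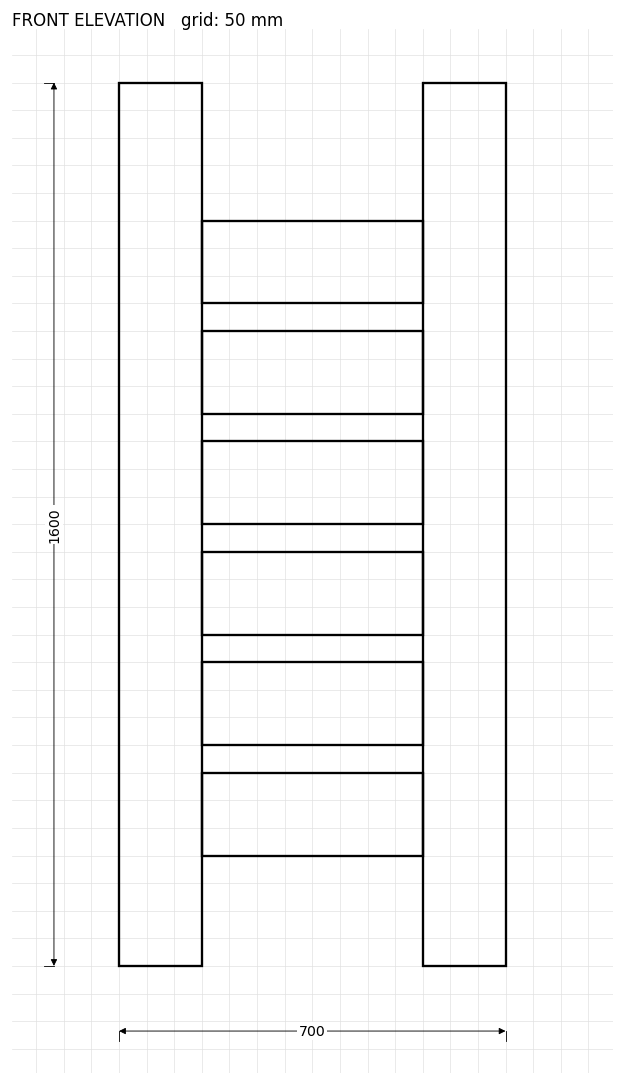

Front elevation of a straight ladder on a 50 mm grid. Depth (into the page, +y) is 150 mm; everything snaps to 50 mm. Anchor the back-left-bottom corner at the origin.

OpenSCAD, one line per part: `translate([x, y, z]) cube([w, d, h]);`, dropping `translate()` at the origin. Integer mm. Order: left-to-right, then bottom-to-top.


cube([150, 150, 1600]);
translate([150, 0, 200]) cube([400, 150, 150]);
translate([150, 0, 400]) cube([400, 150, 150]);
translate([150, 0, 600]) cube([400, 150, 150]);
translate([150, 0, 800]) cube([400, 150, 150]);
translate([150, 0, 1000]) cube([400, 150, 150]);
translate([150, 0, 1200]) cube([400, 150, 150]);
translate([550, 0, 0]) cube([150, 150, 1600]);
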